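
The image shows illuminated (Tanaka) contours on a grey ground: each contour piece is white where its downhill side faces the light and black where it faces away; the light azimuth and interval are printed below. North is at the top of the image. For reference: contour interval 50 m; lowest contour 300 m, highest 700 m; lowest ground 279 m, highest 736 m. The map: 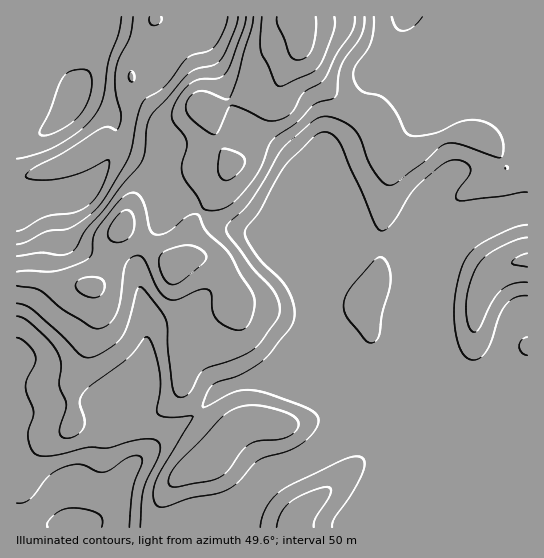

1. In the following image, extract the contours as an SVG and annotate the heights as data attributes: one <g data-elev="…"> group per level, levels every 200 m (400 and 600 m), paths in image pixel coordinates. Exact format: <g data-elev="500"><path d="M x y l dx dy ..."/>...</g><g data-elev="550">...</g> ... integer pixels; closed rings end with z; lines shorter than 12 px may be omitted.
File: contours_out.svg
<g data-elev="400"><path d="M17 338l5 2 6 5 5 6 3 6-1 6-8 15-1 8 0 7 8 20-6 17 0 9 3 10 4 5 7 2 11 0 34-9 22 1 21-7 15-2 9 0 5 4 1 6-1 6-13 26-3 10-3 36"/><path d="M133 17l-3 20-11 21-4 13 0 20 6 24-3 14-3 1-8-3-6 2-39 24-27 14-9 8 1 3 7 2 25-1 22-6 24-12 4-1-1 10-7 20-9 12-11 8-10 3-25 4-22 12-7 2"/></g><g data-elev="600"><path d="M88 297l9 0 5-3 3-8-3-7-5-2-8 0-7 1-5 4-2 4 2 4z"/><path d="M169 283l5 2 5-2 21-17 6-7-1-6-8-6-10-2-13 3-11 5-4 5 0 8 4 11z"/><path d="M114 242l11-1 5-4 3-4 1-14-2-5-3-4-4 0-6 4-10 13-1 10z"/><path d="M223 179l3 2 4-1 11-10 4-8-3-7-15-6-4 0-2 1-3 19 1 6z"/><path d="M253 17l-1 10-14 50-8 20-4 2-19-7-8-1-8 4-4 7-1 8 3 7 12 10 12 7 2 0 3-2 11-24 2-3 11 3 27 13 10-1 11-6 13-21 17-10 5-5 12-24 15-23 2-6 1-8"/></g>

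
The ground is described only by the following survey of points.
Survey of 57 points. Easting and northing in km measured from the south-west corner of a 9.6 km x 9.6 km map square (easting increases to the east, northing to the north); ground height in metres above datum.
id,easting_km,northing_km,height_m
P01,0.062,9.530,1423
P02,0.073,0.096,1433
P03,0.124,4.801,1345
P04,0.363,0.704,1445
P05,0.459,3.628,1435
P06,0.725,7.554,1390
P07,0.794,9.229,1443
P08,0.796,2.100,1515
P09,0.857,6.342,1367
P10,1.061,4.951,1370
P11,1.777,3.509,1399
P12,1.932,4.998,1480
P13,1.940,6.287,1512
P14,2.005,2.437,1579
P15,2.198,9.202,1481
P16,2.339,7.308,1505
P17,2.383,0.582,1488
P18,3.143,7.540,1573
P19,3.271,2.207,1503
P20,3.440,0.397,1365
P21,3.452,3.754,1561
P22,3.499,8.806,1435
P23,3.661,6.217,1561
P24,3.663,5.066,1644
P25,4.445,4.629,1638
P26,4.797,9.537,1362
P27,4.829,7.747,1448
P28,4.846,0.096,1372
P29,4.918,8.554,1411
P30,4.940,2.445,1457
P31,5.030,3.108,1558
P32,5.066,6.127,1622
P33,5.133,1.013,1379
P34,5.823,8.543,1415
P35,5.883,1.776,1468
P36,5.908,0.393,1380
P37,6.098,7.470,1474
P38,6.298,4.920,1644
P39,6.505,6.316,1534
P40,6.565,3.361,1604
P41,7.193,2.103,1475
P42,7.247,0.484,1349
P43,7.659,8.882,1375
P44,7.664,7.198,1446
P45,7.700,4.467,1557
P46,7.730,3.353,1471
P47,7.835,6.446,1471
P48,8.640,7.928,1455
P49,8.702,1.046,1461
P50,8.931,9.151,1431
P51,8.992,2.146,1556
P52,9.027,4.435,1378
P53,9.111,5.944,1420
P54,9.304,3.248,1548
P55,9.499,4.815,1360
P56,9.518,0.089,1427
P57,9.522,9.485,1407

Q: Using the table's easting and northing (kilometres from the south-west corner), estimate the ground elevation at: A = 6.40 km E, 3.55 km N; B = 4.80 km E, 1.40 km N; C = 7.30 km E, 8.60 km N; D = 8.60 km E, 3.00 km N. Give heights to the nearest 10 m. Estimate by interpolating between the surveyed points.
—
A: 1610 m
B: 1390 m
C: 1400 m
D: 1520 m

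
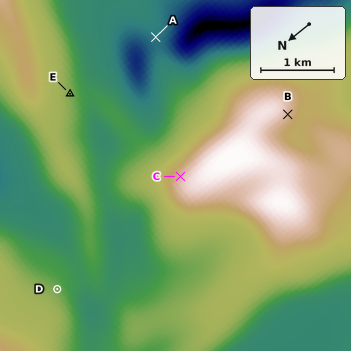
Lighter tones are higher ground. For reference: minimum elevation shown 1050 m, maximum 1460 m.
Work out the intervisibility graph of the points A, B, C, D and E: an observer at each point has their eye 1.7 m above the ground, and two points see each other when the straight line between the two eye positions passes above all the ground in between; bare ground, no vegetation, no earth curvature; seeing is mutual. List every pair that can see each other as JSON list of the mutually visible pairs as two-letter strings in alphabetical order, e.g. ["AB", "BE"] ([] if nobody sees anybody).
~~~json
["AC", "AE", "CD", "CE"]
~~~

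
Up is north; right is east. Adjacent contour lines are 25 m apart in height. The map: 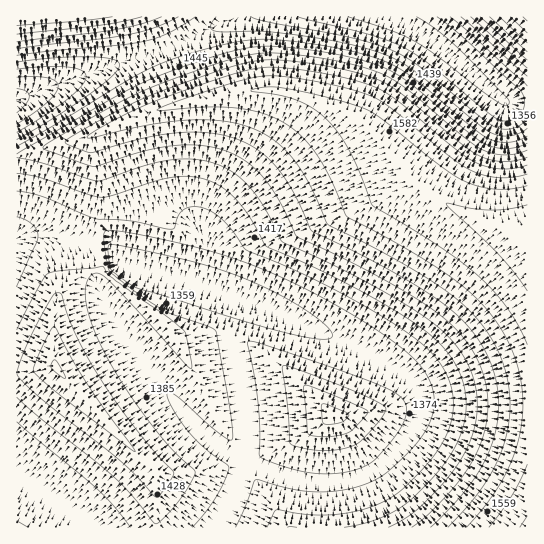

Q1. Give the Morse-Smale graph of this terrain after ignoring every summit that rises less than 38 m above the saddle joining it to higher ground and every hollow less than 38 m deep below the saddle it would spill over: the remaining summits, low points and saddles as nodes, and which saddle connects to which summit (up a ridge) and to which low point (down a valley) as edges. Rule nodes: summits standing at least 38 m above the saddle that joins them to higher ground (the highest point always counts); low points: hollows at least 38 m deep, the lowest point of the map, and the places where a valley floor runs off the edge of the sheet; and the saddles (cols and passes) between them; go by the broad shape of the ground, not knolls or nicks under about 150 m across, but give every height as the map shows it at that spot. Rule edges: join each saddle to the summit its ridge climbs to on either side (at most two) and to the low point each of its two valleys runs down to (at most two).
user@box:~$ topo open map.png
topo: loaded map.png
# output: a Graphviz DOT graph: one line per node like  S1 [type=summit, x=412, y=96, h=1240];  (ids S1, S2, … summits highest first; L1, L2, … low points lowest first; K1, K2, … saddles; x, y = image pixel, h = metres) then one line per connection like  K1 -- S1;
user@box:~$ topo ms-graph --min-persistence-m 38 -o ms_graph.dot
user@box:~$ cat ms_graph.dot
graph terrain {
  S1 [type=summit, x=526, y=233, h=1613];
  S2 [type=summit, x=527, y=527, h=1605];
  S3 [type=summit, x=527, y=17, h=1558];
  S4 [type=summit, x=26, y=17, h=1546];
  S5 [type=summit, x=55, y=366, h=1479];
  S6 [type=summit, x=334, y=415, h=1465];
  L1 [type=low, x=399, y=22, h=1315];
  L2 [type=low, x=17, y=101, h=1315];
  L3 [type=low, x=115, y=265, h=1336];
  L4 [type=low, x=18, y=473, h=1351];
  K1 [type=saddle, x=527, y=405, h=1558];
  K2 [type=saddle, x=166, y=49, h=1414];
  K3 [type=saddle, x=155, y=527, h=1397];
  K4 [type=saddle, x=97, y=242, h=1391];
  K5 [type=saddle, x=366, y=474, h=1373];
  K6 [type=saddle, x=527, y=102, h=1358];
  K1 -- S1;
  K1 -- S2;
  K1 -- L3;
  K2 -- S1;
  K2 -- S4;
  K2 -- L1;
  K2 -- L2;
  K3 -- S5;
  K3 -- L3;
  K3 -- L4;
  K4 -- S1;
  K4 -- S5;
  K4 -- L3;
  K5 -- S2;
  K5 -- S6;
  K5 -- L3;
  K6 -- S1;
  K6 -- S3;
  K6 -- L1;
}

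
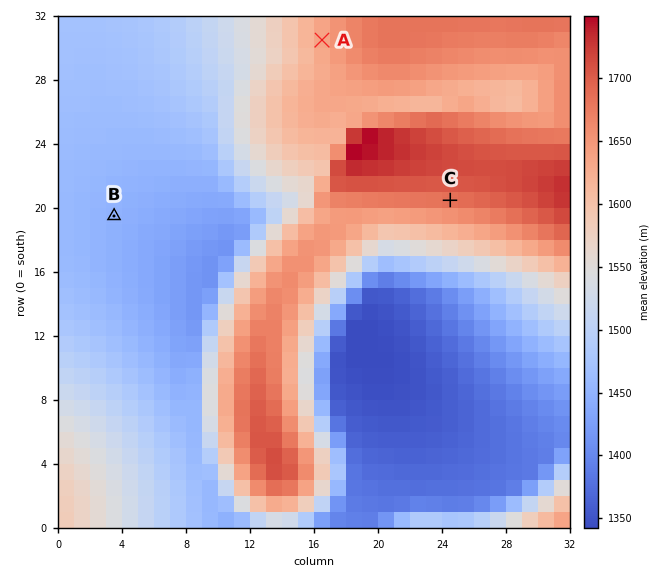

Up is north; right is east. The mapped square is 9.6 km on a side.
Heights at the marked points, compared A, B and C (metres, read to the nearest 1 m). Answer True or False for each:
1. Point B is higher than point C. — False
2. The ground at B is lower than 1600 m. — True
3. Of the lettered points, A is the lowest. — False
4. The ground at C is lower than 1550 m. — False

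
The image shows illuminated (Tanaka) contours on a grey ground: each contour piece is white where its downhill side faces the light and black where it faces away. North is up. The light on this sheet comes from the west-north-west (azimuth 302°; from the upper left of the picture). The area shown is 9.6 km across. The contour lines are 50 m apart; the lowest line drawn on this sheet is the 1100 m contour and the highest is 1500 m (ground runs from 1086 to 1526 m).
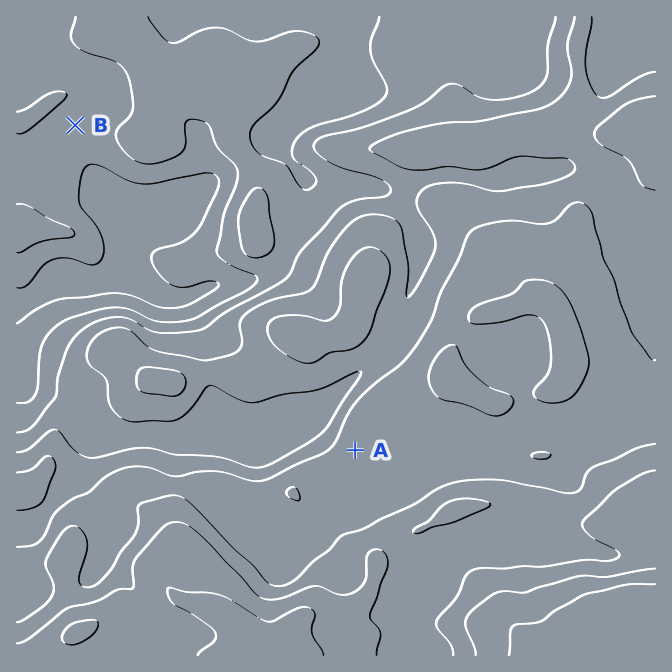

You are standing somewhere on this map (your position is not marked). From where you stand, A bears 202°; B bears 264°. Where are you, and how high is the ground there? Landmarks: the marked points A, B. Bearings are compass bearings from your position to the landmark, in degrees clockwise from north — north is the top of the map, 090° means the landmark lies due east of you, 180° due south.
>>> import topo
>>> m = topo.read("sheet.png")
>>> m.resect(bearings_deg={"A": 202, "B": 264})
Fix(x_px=505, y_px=80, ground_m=1170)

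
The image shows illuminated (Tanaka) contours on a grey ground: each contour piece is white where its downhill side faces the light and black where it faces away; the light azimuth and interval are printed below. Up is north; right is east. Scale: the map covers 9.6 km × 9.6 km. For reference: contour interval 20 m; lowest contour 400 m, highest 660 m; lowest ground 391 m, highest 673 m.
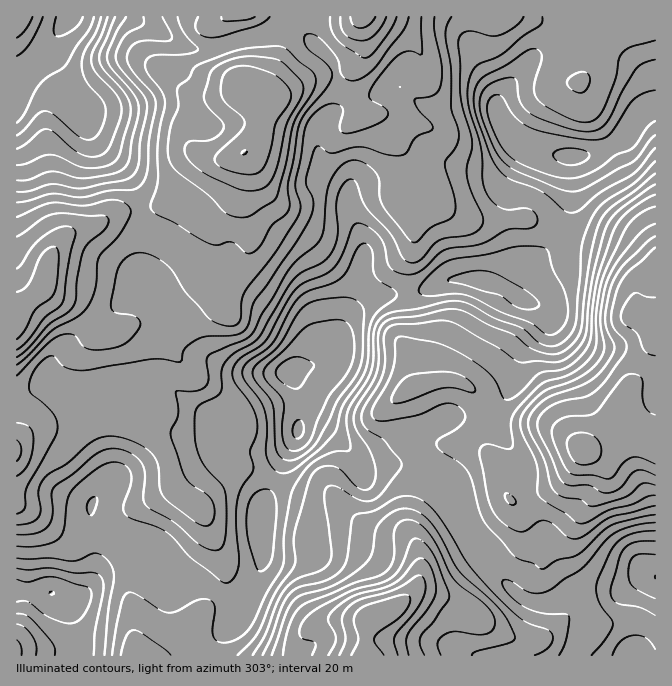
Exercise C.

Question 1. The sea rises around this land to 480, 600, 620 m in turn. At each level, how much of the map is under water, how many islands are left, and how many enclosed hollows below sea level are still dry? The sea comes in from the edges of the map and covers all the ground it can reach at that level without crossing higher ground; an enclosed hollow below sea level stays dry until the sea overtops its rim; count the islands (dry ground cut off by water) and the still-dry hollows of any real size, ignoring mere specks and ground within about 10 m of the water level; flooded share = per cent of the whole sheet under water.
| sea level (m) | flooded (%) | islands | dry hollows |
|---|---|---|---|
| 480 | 28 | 0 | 0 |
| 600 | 86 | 1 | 0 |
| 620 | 91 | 1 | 0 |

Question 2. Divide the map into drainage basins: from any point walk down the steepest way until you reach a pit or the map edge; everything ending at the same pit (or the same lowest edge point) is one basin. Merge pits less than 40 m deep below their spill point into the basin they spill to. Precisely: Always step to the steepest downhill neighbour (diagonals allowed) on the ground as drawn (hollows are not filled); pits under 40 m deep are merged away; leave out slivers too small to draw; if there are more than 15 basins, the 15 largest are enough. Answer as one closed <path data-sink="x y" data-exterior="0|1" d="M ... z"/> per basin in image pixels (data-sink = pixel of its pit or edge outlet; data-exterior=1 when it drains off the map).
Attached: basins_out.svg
<path data-sink="288 372" data-exterior="0" d="M372 16l-143 0-3 2 0 9 10 26 5 29 8 9 12 7 0 29-5 13-11 13-6 3-32 7-25 31-28 14-40 6-16 10-24 7-9 5-16 22-3 22-3 7-13 12-14 9 0 134 21-13 10 0 15 5 12 0 36-11 12-2 12 2 10 6 17 18 7 11 6 30 10 10 10 5 9 9 3 6 3 12 14 27 3 18-7 19-21 24-5 10-4 19-9 9 185 0 1-28 3-8 5-4 26-12 14-14 9-18 7-8 34-15 16-11 24-23 8-14 15-2 33-16 13-15 11-19 48-8 17 0 5 3 2-1 0-171-14 12 1-9-9-13-12-13-10-5-28-6-25-12-19-5-72-2-31-15-6-6-2-10-5-10-28-36-10-20-8-7 2-2 8 0 7-4 28-31 1-15-3-10-16-19z"/><path data-sink="574 157" data-exterior="0" d="M655 16l-50 0-3 5-5 2-20 1-13 5-39-13-151 0 31 18 14 16 5 13 0 12-15 20-14 14-7 4-8 0-2 2 8 7 10 20 28 36 5 10 2 10 11 10 16 8 19 5 27 0 1-2 35 2 19 5 25 12 28 6 10 5 12 13 9 13-1 9 14-14z"/><path data-sink="68 17" data-exterior="1" d="M227 16l-211 1 1 291 13-9 13-12 3-7 3-22 16-22 9-5 24-7 16-10 40-6 28-14 25-31 32-7 6-3 11-13 5-13 0-29-12-7-8-9-5-29-10-26z"/><path data-sink="52 594" data-exterior="0" d="M127 421l-23 3-30 10-12 0-15-5-10 0-13 7-8 7 1 213 162 0 10-9 4-19 5-10 21-24 5-10 2-9-2-13-21-50-29-24-6-30-7-11-17-18z"/><path data-sink="655 577" data-exterior="1" d="M649 441l-17 0-48 8-11 19-13 15-33 16-15 2-8 14-24 23-16 11-34 15-7 8-9 18-14 14-26 12-5 4-3 8 0 27 289 1 1-211z"/>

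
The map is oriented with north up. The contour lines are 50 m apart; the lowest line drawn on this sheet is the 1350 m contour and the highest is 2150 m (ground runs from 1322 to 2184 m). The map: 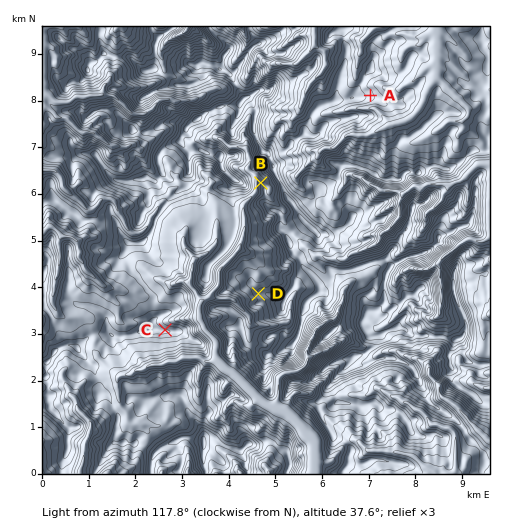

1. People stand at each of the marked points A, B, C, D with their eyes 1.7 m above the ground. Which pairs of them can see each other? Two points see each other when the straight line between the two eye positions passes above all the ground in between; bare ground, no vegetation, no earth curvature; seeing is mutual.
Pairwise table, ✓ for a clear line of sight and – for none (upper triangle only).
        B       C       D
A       –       –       –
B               ✓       –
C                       ✓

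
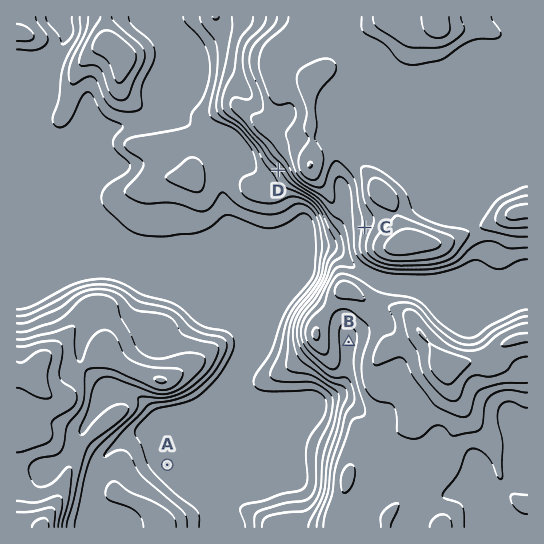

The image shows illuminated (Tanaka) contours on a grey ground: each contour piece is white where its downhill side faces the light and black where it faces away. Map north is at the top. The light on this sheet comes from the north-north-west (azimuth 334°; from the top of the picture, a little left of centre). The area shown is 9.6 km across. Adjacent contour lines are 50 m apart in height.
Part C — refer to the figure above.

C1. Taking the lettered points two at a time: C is above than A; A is below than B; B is above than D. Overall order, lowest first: A D B C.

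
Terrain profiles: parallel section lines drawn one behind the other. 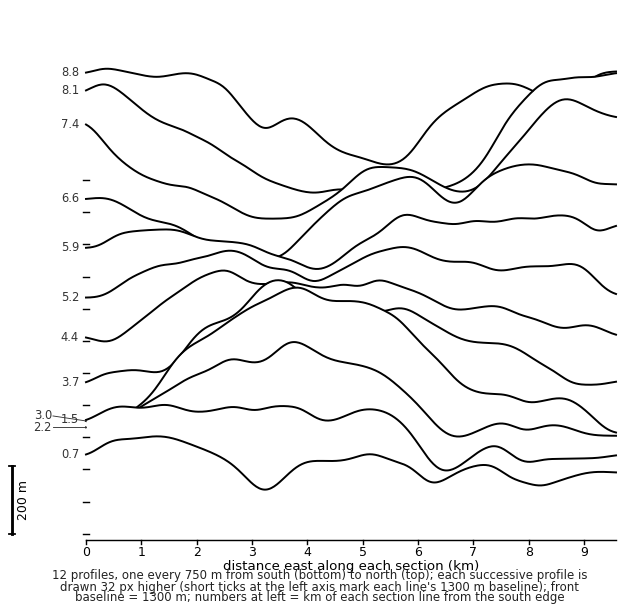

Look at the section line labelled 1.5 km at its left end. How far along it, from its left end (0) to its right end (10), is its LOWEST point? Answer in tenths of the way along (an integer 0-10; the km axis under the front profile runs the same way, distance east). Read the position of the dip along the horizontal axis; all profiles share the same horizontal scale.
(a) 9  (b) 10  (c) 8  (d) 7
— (d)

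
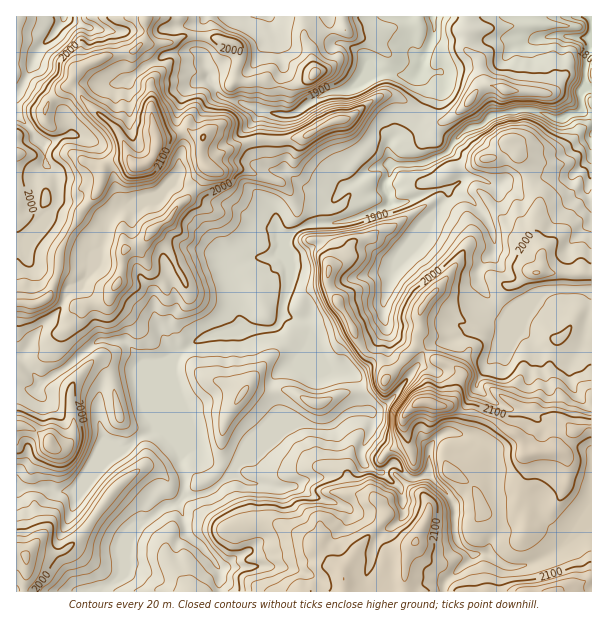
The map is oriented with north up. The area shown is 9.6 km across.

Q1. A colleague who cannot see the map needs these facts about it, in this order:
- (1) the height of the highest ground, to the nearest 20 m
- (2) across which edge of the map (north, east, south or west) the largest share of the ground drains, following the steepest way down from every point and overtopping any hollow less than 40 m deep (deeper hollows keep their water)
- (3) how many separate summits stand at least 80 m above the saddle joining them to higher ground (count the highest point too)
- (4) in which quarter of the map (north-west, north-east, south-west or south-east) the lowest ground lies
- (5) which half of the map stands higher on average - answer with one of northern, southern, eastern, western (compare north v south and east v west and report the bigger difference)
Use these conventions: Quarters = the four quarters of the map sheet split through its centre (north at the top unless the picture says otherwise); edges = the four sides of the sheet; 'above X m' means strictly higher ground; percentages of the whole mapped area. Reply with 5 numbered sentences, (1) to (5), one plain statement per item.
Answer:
(1) The highest point reaches roughly 2200 m.
(2) Drainage is mainly to the east: more ground falls towards that edge than towards any other.
(3) Counting only tops that stand 80 m proud, the map has 5 summits.
(4) The lowest point lies in the north-east quarter of the map.
(5) The southern half stands higher on average than the northern half.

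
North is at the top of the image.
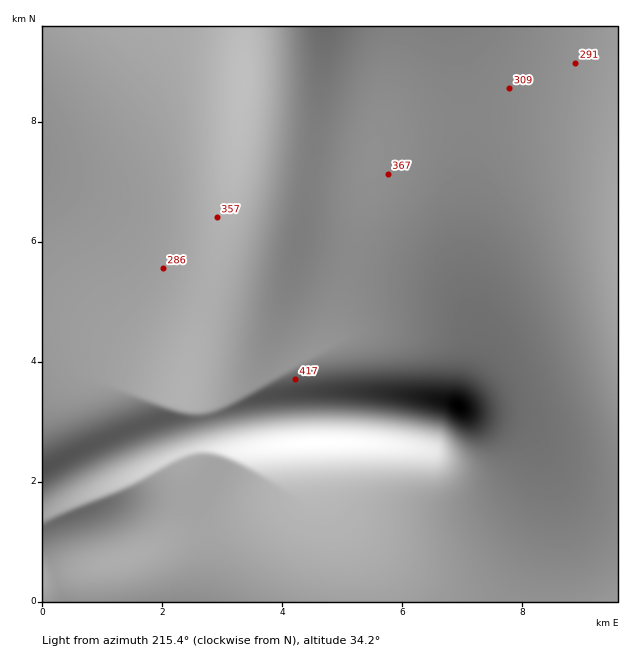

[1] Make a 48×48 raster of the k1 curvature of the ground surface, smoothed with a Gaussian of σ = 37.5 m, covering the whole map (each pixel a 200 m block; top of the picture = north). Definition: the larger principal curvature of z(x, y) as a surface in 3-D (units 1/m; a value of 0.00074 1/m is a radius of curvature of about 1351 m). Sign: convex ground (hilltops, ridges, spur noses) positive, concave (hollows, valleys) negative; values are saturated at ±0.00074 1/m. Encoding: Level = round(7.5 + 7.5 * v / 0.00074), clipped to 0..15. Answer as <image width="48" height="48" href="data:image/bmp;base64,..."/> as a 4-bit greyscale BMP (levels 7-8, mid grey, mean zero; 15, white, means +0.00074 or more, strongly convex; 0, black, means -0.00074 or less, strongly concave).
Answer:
<image width="48" height="48" href="data:image/bmp;base64,Qk32BAAAAAAAAHYAAAAoAAAAMAAAADAAAAABAAQAAAAAAIAEAAATCwAAEwsAABAAAAAAAAAAAAAAABEREQAiIiIAMzMzAERERABVVVUAZmZmAHd3dwCIiIgAmZmZAKqqqgC7u7sAzMzMAN3d3QDu7u4A////AIh3d3d3d3d3d3iIiIiIiIiIiIiIiIiIiJd3d3h3d3d3d3iIiIiIiIiIiIiIiIiIiJh3eIiId3d3d3eIiIiIiIiIiIiIiIiIiKmZiIiIh3d3d3eIiIiIiIiIiIiIiIiIiKqqqZmIiHd3d3eIiIiIiIiIiIiIiIiIiKqqqqqZiId3d3eIiIiIiIiIiIiIiIiIiImqqruqmIh3d3d4iIiIiIiIiIiIiIiIiKh4mqq7qYh3d3d4iIiIiIiIiIiIiIiIiP2od4mrupiHd3d4iIiIiIiIiIiIiIiIiP/9uHeKuqmId3d4iIiIiIiIiIiIiIiId77//rl4q6mId3d4iIiIiIiJmYiIiIiHd4nO//7JiaqHZ3d4iIiIiIibqpiIiIh3d3eJvf//2pmYh3d3iIiIiIicy5iIiId3d3d3ibzv///ty7qpmZmZmqvO7KmIiHd3d3d3d3ibzv/////+7u7u/////amIh3d3d3d3d3d3iZms7//////////+7KmId3d3d3d3d3d2eJqpmrzN3d3dzLur25iId3d3d3d3d3Z3eJqqmIiIiZmZmImJupiId3d3d3d3d3d3eIqqmHeIiIiIiIiImYiId3d3d3d3d3d4iImqqIh3iIiIiIiIiIiId3d3d3d3d3iIiImqqYiIeIiIiIiIiIiIh3d3d3d3eIiIiIiqqYiIiIiIiIiIiIiIh3d3d3d3iIiIiIiaqoiIiIiIiIiIiIiIiHd3d3eIiIiIiIiaqpiIiIiIiIiIiIiIiHd3d4iIiIiIiIiKqpiIiIiIiIiIiIiIiId3d4iIiIiIiHeJqqiIiIiIiIiIiIiIiIh3d4iIiIiIh3eJqqmIiIiIiIiIiIiIiIiHd4iIiIiIh3eJqqmIiIiIiIiIiIiIiIiId4iIiIiId3d4qqmIh3eIiIiIiIiIiIiIiIiIiIiId3d4mqmId3eIiIiIiIiIiIiIiIiIiIiHd3d4mqqId3d4iIiIiIiIiIiIiIiIiIiHd3d4mrqYd3d4iIiIiIiIiIiIiIiIiIh3d3d4mrqYd3d4iIiIiIiIiIiIiIiIiIh3d3d3mrqYd3d4iIiIiIiIiIiIiIiIiIh3d3d3iqqYd3d3iIiIiIiIiIiIiIiIiIh3d3d3iqqod3d3iIiIiIiIiIiIiIiIiIiHd3d3iauph3d3iIiIiIiIiIiIiIiIiIiHd3d3iauph3d4iIiIiIiIiIiIiIiIiIiHd3d3iaupiHeIiIiIiIiIiIiIiIiIiIiHd3d3iaupiIiIiIiIiIiIiIiIiHiIiIiId3d3iaupiIiIiIiIiIiIiIiIiHd4iIiId3d3iaupiIiIiIiIiIiIiIiIiHd3iIiId3d3iKu6iIiIiIiIiIiIiIiIiHd3eIiId3d3iKu6iIiIiIiIiIiIiIiIiHd3d4iHd3d3iKu6iIiIiIiIiIiIiIiIiHd3d3eHd3eIiKu6mIiIiIiIiIiIiIiIiHd3d3d3d3iIiKu6mIiIiIiIiIiIiIiIiHd3d3d3d4iIiJu6mIiIiIiIiIiIiIiIiA=="/>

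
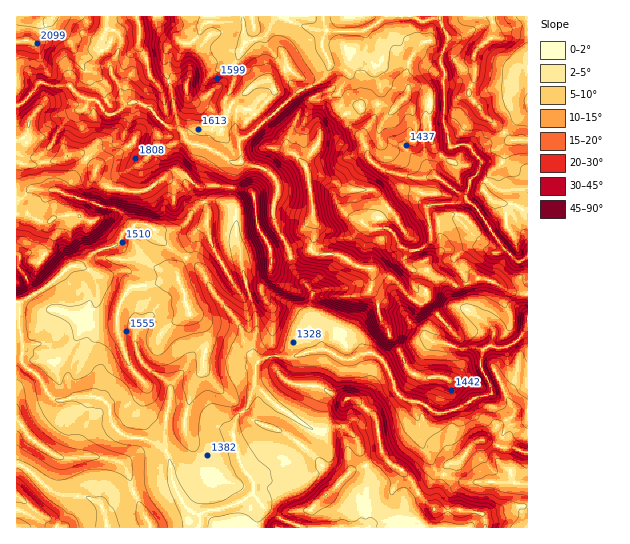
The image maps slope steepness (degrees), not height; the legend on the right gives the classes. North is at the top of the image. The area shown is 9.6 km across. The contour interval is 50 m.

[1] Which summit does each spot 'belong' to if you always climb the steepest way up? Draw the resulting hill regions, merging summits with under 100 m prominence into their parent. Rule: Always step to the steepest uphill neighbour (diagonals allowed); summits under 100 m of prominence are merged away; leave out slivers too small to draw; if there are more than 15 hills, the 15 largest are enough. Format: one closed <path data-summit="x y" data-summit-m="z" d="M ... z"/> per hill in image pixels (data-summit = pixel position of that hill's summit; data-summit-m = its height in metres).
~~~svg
<path data-summit="26 41" data-summit-m="2119" d="M439 16l-283 1 1 9 8 9 8 1 12 8 8-3 6-6 4-10 3-2 37-1 2 21-13 23 3 13-11 23 1 13-4 9-9 5-7 17 25 15 9 2 2-4-2-12 2-8 9-4 47-43 22-11 8-7 3-10 18 9 0 4-9 14 2 7 0 9 6 8 2 11 12 11 6 10 1 11 6 6 11 7 26 6 24-1 30 21 2 4-33 3-7 3-13-10-9 0-8 4-21 20 2 8 8-1 5 3 8 14 12 6-6 6 0 6 10 10-2 12 4 6 0 6-10 20 2 5 12 7 8 10-6 0-9 4-31 18 10 20 2 9 8 9 18 4 16 10 20-4 18-12 16-4-2-11-8-13 2-19 7-5 13 3 10-4 7-6 8-12 0-137-26 2-7-3-18-13 4-13-12-17-7-1-11 3-2-2-1-12-4-8-1-44 2-7-5-12 8-25-7-12z"/><path data-summit="346 399" data-summit-m="1664" d="M527 327l-7 11-7 6-10 4-13-3-7 5-2 19 8 13 3 11-17 4-18 12-15 4-11-2-10-8-18-4-8-9-2-9-6-15-13-13-11 0-12 7-6 0-16-9-11-2-27 8-21-1-11 4-4 7 0 19-6 17-2 6-11 9-3 9 0 11 8 28 11 13 1 15 10 12-7 15 0 6 271 1z"/><path data-summit="313 213" data-summit-m="1989" d="M330 64l-3 10-8 7-22 11-47 43-10 4 0 22 5 3 22 7 10 12 0 11-4 11 0 13 15 29 8 27 16 19-1 17 12 15-2 24 24 11 6 0 12-7 11 0 9 7 31-17 14-5-7-9-10-5-4-7 10-20 0-6-4-6 2-12-10-10 0-6 6-6-12-6-8-14-5-3-8 1-2-8 21-20 8-4 9 0 13 10 7-3 34-3-3-5-30-20-24 1-26-6-11-7-6-6-1-11-6-10-12-11-2-11-6-8 0-9-2-7 8-12 1-6z"/><path data-summit="29 123" data-summit-m="2052" d="M43 83l-4 0-16 20-7 3 1 162 2-1 0-8 3-4 7-3 9 0 8 4 17 16 10-7 9 0 11-12 22-8 5-4 3-8 12-9 10 0 10 7 22-2 11-8 10-16 11-5 12 1 12 8 2 0-4-18 6-28-7-2-24-14-13-3-7-4-16 5-13 0-10 12-6 0-12-10-5-9 0-5 8-18-2-12-12 9-11 3-12-15-6 0-10-4-10-11-20 0z"/><path data-summit="474 55" data-summit-m="1620" d="M527 16l-87 1 1 8 7 12-8 25 5 12-2 7 1 44 4 8 1 12 2 2 11-3 7 1 12 17-4 13 25 16 24-2 2-2z"/><path data-summit="17 418" data-summit-m="1576" d="M21 357l-5 1 1 106 9 4 21 20 12 7 26 1 12 5 6 6 2 6 14-16 7-4 21-8 26-3-4-24-4-9-19-10-17-2-8-4-10-12-2-15-11-9-23-1-9 4-13-1-5-5-8-16-17-15z"/><path data-summit="271 261" data-summit-m="1956" d="M241 161l-6 6-4 31 5 13 0 28 4 8 4 31 12 37 0 18-4 12 1 9 5 7 12-5 21 1 30-8 2-24-12-15 1-17-16-19-8-27-15-29 0-13 4-11 0-11-10-12z"/><path data-summit="17 527" data-summit-m="1627" d="M19 464l-3 1 1 63 181 0 2-3 0-10-10-4-6-6-11-22-26 2-21 8-7 4-14 16-3-6-13-10-30-2-8-4-20-19z"/><path data-summit="186 86" data-summit-m="1879" d="M242 21l-36 2-3 2-4 10-6 6-6 3-9-3-13 12-1 12 8 26 5 32 7 14 9 7 12 3 7-18 9-5 4-9-1-13 11-23-3-13 13-23z"/><path data-summit="137 17" data-summit-m="1946" d="M155 16l-48 1 0 12 10 3 3 5 0 9-4 11-5 6 0 8 9 15 3 13 3 4 13 0 11 5 6 9 11 10 11 1-14-70 3-8 13-9-7-5-8-1-6-6z"/>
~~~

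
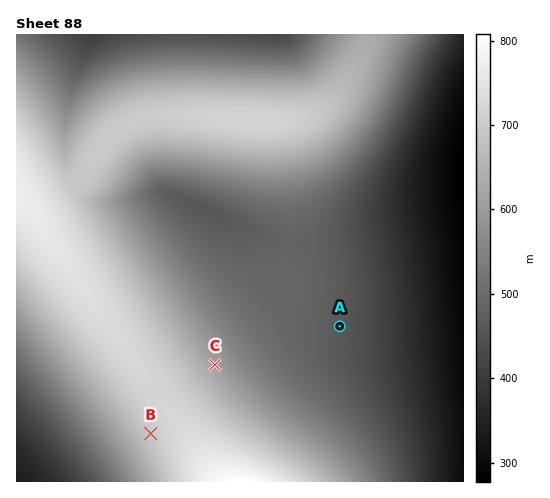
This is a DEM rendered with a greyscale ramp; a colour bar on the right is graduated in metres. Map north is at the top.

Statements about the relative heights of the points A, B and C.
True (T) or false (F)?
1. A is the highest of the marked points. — F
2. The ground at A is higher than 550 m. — F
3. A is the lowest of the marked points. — T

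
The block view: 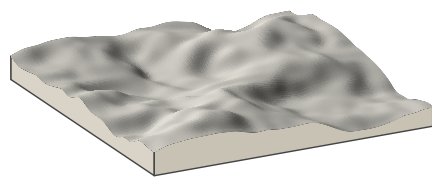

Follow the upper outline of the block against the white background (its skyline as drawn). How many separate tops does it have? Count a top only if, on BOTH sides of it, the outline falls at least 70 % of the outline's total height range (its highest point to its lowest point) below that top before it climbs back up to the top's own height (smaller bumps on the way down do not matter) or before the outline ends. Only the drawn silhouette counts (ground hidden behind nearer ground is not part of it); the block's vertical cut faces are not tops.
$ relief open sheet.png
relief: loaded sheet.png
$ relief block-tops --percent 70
0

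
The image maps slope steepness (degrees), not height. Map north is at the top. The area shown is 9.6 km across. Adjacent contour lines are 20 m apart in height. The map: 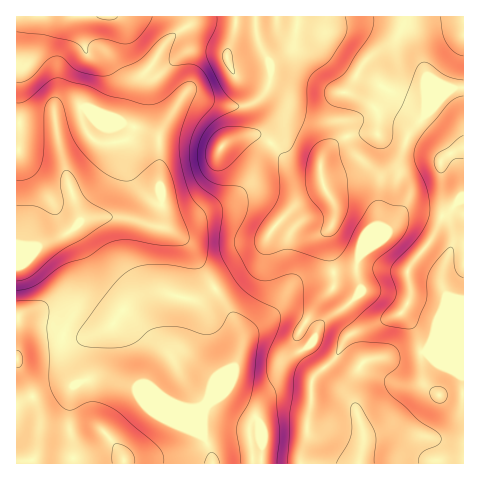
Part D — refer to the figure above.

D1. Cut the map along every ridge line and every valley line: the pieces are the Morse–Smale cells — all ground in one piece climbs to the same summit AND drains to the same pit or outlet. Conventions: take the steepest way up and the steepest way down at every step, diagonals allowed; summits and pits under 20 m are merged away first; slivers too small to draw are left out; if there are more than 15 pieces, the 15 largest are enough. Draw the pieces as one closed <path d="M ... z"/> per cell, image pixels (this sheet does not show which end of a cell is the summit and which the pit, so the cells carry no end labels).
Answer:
<path d="M463 16l-271 0-2 8-15 10-12 12-12 20-14 15-9 28-8 12-42-14-19 5-5 5 1 7-6-2-32 1-1 121 24 2 27-12 10 17 3 12 0 21-3 21-14 31 19 2 15-5 15-8 11-16 9-7 19-8 13-2 25 8 12-2 50-31 10-11 6-18 9-14 25-24 24-11 9 17 0 12-6 16 6 50-3 7-13 11-21 35 8 20 10 14-4 12 0 22-6 7-34-3-9 4-9 7-4 7 4 36 210 1 0-112-43 0-53 8-7 5-6 13-2 13 2 13-30-36-14-21 9-21 8-8 23-15 10-11-3-29 3-8 10-7 9-23 0-26 5-23 15-14 13-32 36-39 16-4z"/><path d="M325 189l-24 11-25 24-9 14-6 18-10 11-50 31-12 2-25-8-13 2-19 8-9 7-11 16-15 8-15 5-19-1-1 4 1 12 11 29 4 2 12-5 15 0 48 15 7 4 32 31 13 10 9 25 38 0-3-37 4-7 9-7 9-4 34 3 6-7 0-22 4-12-10-14-8-20 21-35 13-11 3-7-6-43 0-7 6-16 0-12z"/><path d="M463 87l-15 4-39 42-10 29-18 19-2 44-9 23-10 7-3 8 3 29-10 11-23 15-8 8-4 13-5 5 7 14 37 46-2-13 2-13 6-13 7-5 53-8 44-1z"/><path d="M190 16l-173 0-1 107 33-1 6 2-1-7 5-5 19-5 42 14 8-12 9-28 14-15 12-20 12-12 15-10z"/><path d="M54 333l-13 1-14 6-7 8-4 9 4 13 19 44-1 31-4 14 53-1 28-3 5 2 5 7 88-1-8-24-13-10-32-31-21-10-34-9-15 0-14 5-13-31 0-17z"/><path d="M67 234l-27 12-24-1 1 112 3-9 14-11 12-4 16 3 11-22 6-21 1-30-3-12z"/><path d="M17 361l0 103 107-1-4-6-5-2-28 3-53 1 4-14 1-31z"/>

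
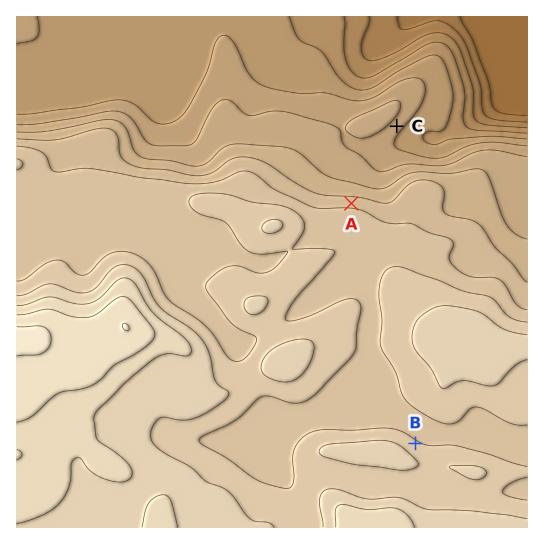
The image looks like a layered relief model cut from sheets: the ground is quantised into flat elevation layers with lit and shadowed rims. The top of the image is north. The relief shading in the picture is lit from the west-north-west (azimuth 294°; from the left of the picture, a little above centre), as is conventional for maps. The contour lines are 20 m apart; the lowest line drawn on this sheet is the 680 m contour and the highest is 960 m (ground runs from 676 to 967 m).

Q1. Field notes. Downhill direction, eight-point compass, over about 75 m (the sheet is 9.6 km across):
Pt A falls N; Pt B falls NE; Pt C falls SE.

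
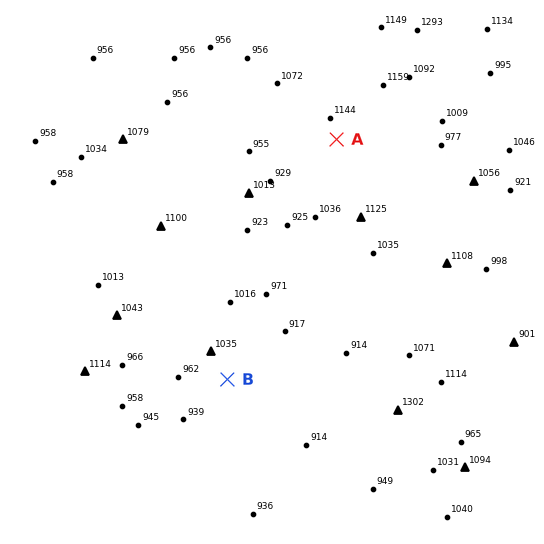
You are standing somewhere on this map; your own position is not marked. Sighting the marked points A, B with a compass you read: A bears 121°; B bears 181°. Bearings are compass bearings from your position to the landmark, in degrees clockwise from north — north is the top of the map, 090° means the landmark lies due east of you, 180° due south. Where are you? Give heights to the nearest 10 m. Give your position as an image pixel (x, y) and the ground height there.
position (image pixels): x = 233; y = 77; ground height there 960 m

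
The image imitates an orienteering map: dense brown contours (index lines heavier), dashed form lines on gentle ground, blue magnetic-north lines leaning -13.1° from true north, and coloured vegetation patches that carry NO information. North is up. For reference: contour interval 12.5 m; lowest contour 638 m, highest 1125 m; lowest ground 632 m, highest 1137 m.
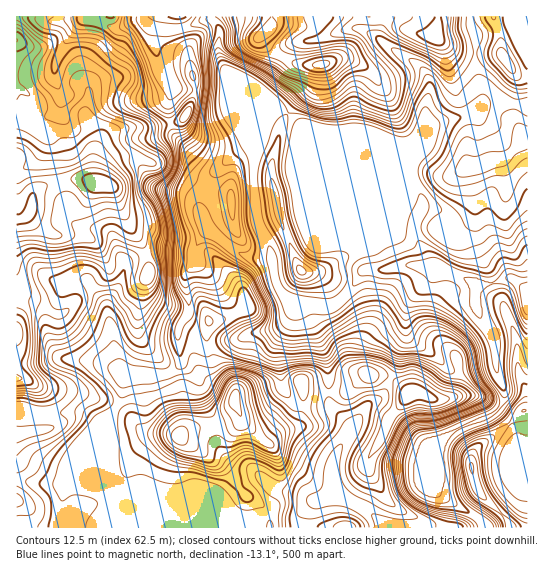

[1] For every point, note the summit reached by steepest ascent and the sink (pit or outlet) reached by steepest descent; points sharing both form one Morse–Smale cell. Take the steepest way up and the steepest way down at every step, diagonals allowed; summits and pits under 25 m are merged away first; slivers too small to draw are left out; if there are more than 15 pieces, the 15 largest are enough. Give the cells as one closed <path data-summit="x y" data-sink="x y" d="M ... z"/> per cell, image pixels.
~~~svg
<path data-summit="102 183" data-sink="527 290" d="M211 16l-122 0-10 7-12 16-12 27 0 13 6 14-2 17-5 5-8 2-30 0 0 178 27 10 7 0 11-11-13 29-1 8 8 20 8 8 38 4 26 12 39 0 14-10-2-32 3 4 13 4 11 8 20-8 16-2 10-6 23-4 9-4 10-15 2-5-14-12-5-10-5-33-15-29-3-36 2-32-19-36-4-32-13-30 1-24z"/><path data-summit="102 183" data-sink="527 290" d="M499 100l-13 3-11 10-48 14-7 19-11 15 0 20-19 6-11 6-19 33 0 3 23 22 8 17 11-3 17 0 18 4-29 36-3 24 3 8 5 4 21 14 17 16 15 0 25-6 5-3 0-12-4-16-11-15-5-12-1-9 2-9 8-5 28-5 15 11 0-184z"/><path data-summit="234 399" data-sink="527 290" d="M303 304l-8 0-6 14-7 7-8 4-23 4-10 6-16 2-20 8-11-8-13-4-4-3 4 28 16 16 3 5 1 14 15 25 1 23 4 8 14 14 16 2 13 10-5-2-6 3-28 20-16-5-78 0-9 2-3 9 0 22 186 0 2-14 8-13 24-7-6-12 0-20 18-33-22-26-1-34-3-14z"/><path data-summit="301 270" data-sink="527 290" d="M278 108l-11 11-12 28-2 38 3 36 13 25 7 37 5 10 13 11 36 3 8-4 11-12 14-20 26-2 2-2-8-16-23-22 0-3 19-33 11-6 18-6-19-17-86-35-10-12z"/><path data-summit="407 395" data-sink="527 290" d="M406 329l-10 40-12 25-19 13-30 50-2 25 3 9 6 6 25 14 20 17 62 0 2-3 1-20-16-14 4-14 0-32 5-8 12-8 37-16 9-11 1-13-7-15-2-11-4 2-25 6-15 0-17-16-21-14-5-4z"/><path data-summit="321 65" data-sink="527 290" d="M358 28l-12 1-29 11-23 3-9 6-10 20-16 20-4 10 0 47 12-27 11-11 15 9 10 12 86 35 18 16 2-19 11-15 7-17-2-22 4-14 0-11-5-11-9-8-21-12-19-15z"/><path data-summit="471 467" data-sink="527 290" d="M513 279l-8 0-14 5-10 1-5 6-1 7 2 13 15 23 3 8 1 27 8 20-1 13-3 5-10 9-25 9-15 8-7 6-4 10 1 28-4 14 42 26 8 11 42-1 0-236z"/><path data-summit="179 437" data-sink="527 290" d="M181 359l-1 6-14 10-36 0-6 3-4 23-11 16-1 42 1 27 12 11 6 0 4-2 78 0 16 5 28-20 8-3-10-8-16-2-14-14-4-8-1-23-15-25-1-14-3-5-16-16z"/><path data-summit="102 183" data-sink="527 290" d="M79 412l-29 3-34-1 1 114 102-1 0-21 2-8-12-12 0-69-11 6z"/><path data-summit="369 375" data-sink="527 290" d="M419 265l-17 0-13 4-23 0-6 5-11 17-15 14-12 2-8-3-10 1 3 10 9 16 9 24 3 14 1 34 22 26 14-22 19-13 12-25 3-15 6-16 0-21 3-12 29-36z"/><path data-summit="17 331" data-sink="527 290" d="M21 296l-5 1 0 116 34 2 29-3 19 11 12-7 10-15 4-23 5-3-28-12-40-6-6-6-8-20 12-33-9 7-7 0z"/><path data-summit="267 30" data-sink="527 290" d="M383 16l-171 1 8 14-1 24 13 30 4 32 18 35 1-53 4-10 16-20 10-20 9-6 28-4 29-11 11 1 17 10 5-17z"/><path data-summit="435 37" data-sink="527 290" d="M470 16l-86 1-4 22 14 12 21 12 13 15 1 15-4 14 2 20 48-14 6-8 2-14-8-26 1-31-5-9z"/><path data-summit="17 41" data-sink="527 290" d="M87 16l-71 1 1 99 29 1 8-2 5-5 2-17-6-14 0-13 12-27 12-16 9-5z"/><path data-summit="503 57" data-sink="527 290" d="M527 16l-56 1 0 8 5 9-1 31 8 26-2 17 5-5 8-3 34 5z"/>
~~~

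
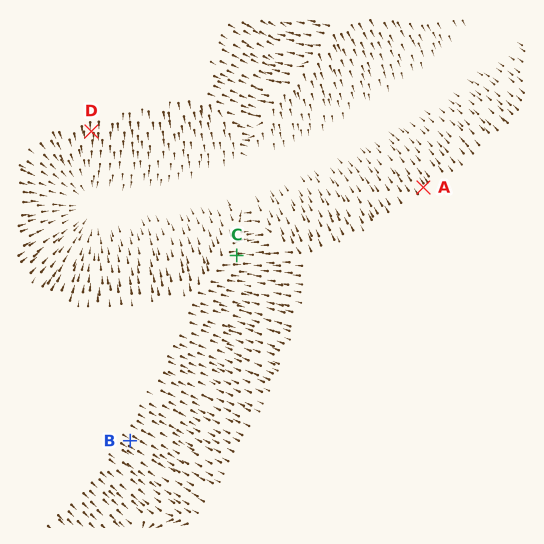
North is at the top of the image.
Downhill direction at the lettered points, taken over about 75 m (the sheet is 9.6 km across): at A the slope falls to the NW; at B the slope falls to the SE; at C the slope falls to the E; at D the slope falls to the S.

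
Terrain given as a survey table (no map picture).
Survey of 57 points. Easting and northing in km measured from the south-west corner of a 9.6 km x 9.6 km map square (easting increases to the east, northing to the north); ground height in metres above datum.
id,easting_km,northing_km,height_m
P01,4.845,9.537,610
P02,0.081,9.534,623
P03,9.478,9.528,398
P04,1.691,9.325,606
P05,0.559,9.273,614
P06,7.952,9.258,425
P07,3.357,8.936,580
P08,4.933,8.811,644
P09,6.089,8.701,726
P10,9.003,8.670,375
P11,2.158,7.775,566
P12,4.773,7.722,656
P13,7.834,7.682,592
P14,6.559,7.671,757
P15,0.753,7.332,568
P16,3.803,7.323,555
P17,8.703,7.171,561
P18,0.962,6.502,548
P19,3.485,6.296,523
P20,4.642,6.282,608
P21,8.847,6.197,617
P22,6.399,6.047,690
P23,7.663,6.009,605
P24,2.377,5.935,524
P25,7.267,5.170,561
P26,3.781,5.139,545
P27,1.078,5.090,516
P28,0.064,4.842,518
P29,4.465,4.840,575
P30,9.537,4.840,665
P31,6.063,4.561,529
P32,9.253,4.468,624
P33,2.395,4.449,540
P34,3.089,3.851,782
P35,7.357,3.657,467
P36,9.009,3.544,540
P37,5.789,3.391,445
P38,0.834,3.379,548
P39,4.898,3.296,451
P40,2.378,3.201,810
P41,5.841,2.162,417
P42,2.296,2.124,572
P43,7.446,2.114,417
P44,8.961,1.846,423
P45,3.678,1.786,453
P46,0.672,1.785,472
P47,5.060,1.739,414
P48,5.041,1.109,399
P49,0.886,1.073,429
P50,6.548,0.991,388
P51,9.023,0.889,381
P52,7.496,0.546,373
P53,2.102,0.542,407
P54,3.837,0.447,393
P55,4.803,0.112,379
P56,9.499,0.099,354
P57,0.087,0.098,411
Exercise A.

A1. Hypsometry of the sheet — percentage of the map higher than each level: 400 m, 89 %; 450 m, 73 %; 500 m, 64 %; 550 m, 45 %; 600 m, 24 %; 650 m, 14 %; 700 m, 7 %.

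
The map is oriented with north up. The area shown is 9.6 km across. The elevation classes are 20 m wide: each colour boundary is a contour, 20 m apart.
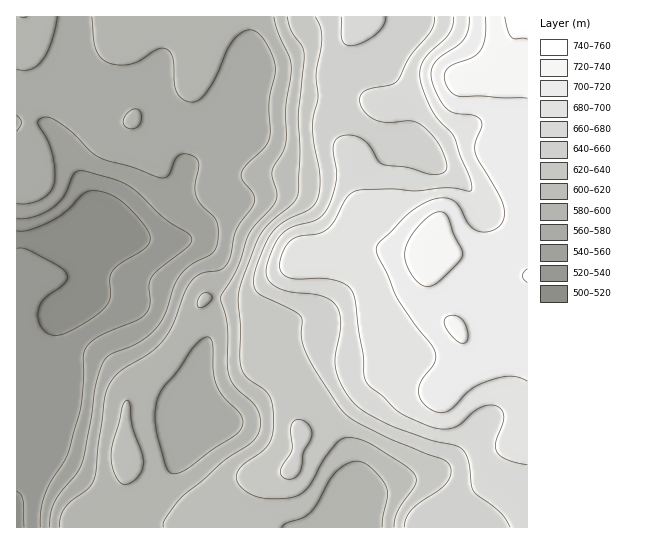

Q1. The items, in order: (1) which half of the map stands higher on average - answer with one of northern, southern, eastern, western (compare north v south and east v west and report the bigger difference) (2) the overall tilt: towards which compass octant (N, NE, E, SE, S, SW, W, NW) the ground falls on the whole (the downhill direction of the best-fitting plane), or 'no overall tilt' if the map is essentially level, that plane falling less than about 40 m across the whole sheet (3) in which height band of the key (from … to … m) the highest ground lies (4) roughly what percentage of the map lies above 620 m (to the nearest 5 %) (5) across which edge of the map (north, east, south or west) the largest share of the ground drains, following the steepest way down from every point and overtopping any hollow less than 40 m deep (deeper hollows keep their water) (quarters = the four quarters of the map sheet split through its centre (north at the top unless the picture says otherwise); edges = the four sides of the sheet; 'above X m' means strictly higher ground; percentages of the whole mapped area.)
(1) On average the eastern half of the map is the higher ground.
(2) The general tilt is down to the west (the land rises towards the east).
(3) Between 740 and 760 m: that is the band holding the highest ground.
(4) About 45 % of the map lies above 620 m.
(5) The largest share of the runoff leaves by the western edge.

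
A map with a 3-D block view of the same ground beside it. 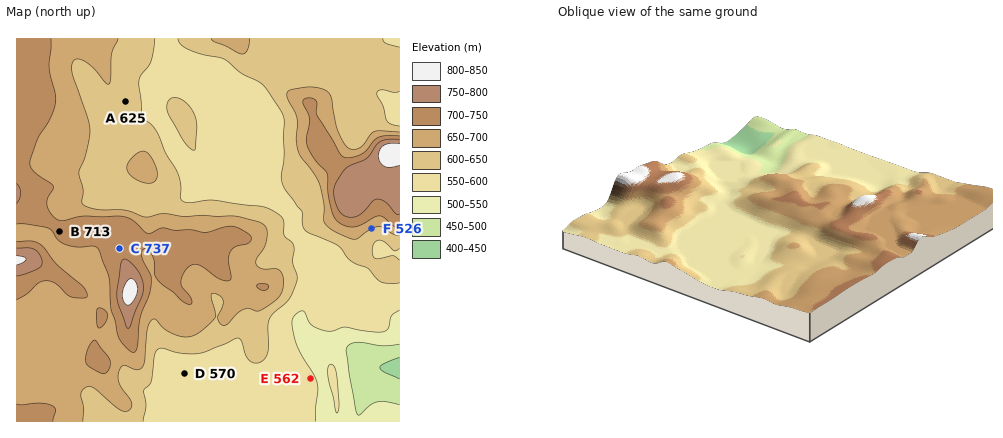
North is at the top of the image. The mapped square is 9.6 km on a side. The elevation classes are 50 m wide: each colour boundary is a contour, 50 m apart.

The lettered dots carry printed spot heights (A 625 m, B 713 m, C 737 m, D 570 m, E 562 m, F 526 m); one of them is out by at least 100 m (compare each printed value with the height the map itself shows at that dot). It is F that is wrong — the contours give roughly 651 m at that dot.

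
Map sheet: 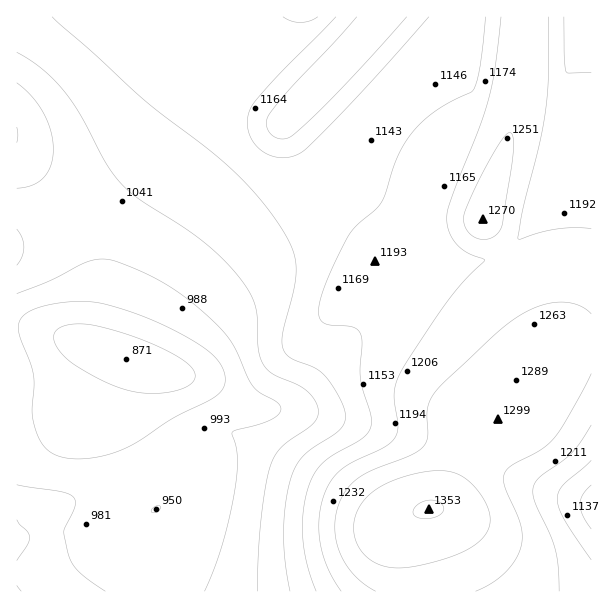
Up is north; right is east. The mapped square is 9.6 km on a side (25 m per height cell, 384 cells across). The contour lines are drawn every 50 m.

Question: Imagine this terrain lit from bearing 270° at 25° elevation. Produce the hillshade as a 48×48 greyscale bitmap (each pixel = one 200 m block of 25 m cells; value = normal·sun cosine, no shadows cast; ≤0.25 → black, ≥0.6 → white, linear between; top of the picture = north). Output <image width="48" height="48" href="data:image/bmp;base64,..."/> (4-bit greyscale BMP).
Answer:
<image width="48" height="48" href="data:image/bmp;base64,Qk32BAAAAAAAAHYAAAAoAAAAMAAAADAAAAABAAQAAAAAAIAEAAATCwAAEwsAABAAAAAAAAAAAAAAABEREQAiIiIAMzMzAERERABVVVUAZmZmAHd3dwCIiIgAmZmZAKqqqgC7u7sAzMzMAN3d3QDu7u4A////AGZmZmZ3d4iJmaq7vMzMuph3d3dmZmZVVWZmZmZ3d4iJmqq7zN3cuph3d2ZmZlVVVWVVVmZ3eIiZmqu8zd3cuph3dmZmVVVERFVUVmZ3eIiZmqu83e7typh3dmZlVURDM2VERWZ3eIiZqqvM3e7typh3dmZVREMzImVEVWZneIiZqrvM3u7typiHdmVUQzMiImZVVVZmd4iZqrvM3u7typmId2VEMyIiImZmZmZmd4iZqrvM3e7dy6mYdlRDMiIiInd3d2ZmZ3iJqrvM3d3cu6mYdlRDMzMzM3d3d3d3d3eJmqu8zd3MuqmYh2VERERDM2Z3eIiIh3eImau8zMy7qqmZh3ZlVVVEM2Znd4iJmIiIiZq7u7u6qqqqmYd3ZlVEM2Zmd3iJmZmIiJmqq7uqq7u6qpiHdmVEM2ZmZ3iJmaqZiIiZqqu7u7u7upmIdmVEM2ZmZ3eIiZqpmIiJqru8zMy7upmId2ZUM1ZmZ3d3iJmaqYiJqrzMzMu7qpmIh3ZVRFVmZmd3d4maq6qZqrvMy7u6qZmYiHZlRFVWZmZnd4mavMuqmqu7u7qqqZmZiHdlVERVVmZneImrzNzLqZqqqqqqmZmZmId2VURFVmd4iZqrvM3LqZmaqqqpmZmZmIh2ZTRFZniImaqqu8zMuYiJmaqZmZmZmYh3ZkRVZ4iZmaqqqrvMupiIiZmZmZmZmYh3ZkVWd4mZmZmZqqu8y6mIiJmZmZmZmYiHdlVmeIiZmZmZmaqru7qHeImZmZmZmIiHd1Zmd4iIiZmZmZqqu7uYd3iJmZmZmIiHd1VmZ3iIiJmZmZmaq7uph3eImZmYiIiHd1VWZ3iIiImZmZmZqru6mHd4iJiIiIiHd1VWZ3iIiImZmZmZmqu7qHZ3iIiIiIiId1VmZ3iIiIiZmZmZmZqrqHZ3iaqWZ4iId1Zmd3iIiIiJmZmZmZmqqHd4i9uWNHiId2Znd4iIiIiImZmZmZmZmIiInOyWMliId2d3eIiIiIiIiJmZmZmZmIiIneyWMUeId3eIiIiIiIiIiIiIiIiIiIiInOyXQjaHd4iImZmZiIiIiIiIiIiIiIiIi92oUiV3d5mZmZmZiIiIiIiIiIiIiIiIit24YxR3d5qqqZmZiIiIiIiYiIiIiIiIic3JdCJnd6qqqpmZiIiIiJq5ZWiIiIiIiK3ahSJXd6u7qqmZiIiIiK3JZDWIiIiIiJzbhjFHd7u7qqmZiIiIiM7JdTNYiIiIiIvcl0Emd7u7qqmYiIiIiL7KhlM2iIiIiIrdp1Ild7u7qpmYiIiIiK3LmGQzaIiIiInduFIUd7uqqpmIiIiIiIrMqYZDNoiIiInNuGMUd6qqqZmIiIiIiIi8ypdkM2iIiIjOyWMTd6qqmZiIiIiIiHeLzKl2QkaIiIi+yWMTd5mZmYiIiIiIh3d4vMqXVCR4iIi9yXQTZ5mZmIiIiIiIh3d3i9ypdTJHiIi9ynQSZ5mIiIiIiIiId3d3ec3Kl1Mkd3it2nQSZ4iIiIiIiIiId3dmd5zcqHUyV3it2nQSZw=="/>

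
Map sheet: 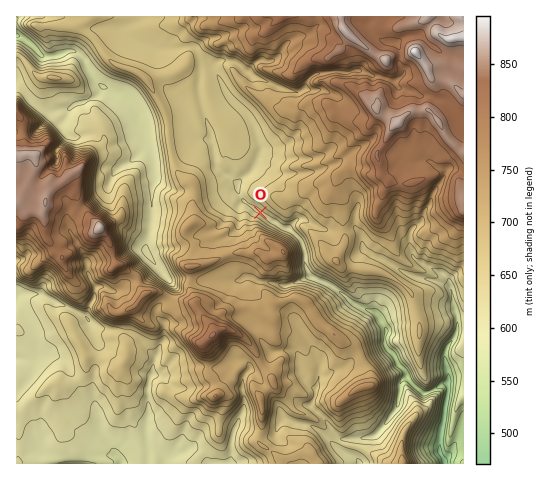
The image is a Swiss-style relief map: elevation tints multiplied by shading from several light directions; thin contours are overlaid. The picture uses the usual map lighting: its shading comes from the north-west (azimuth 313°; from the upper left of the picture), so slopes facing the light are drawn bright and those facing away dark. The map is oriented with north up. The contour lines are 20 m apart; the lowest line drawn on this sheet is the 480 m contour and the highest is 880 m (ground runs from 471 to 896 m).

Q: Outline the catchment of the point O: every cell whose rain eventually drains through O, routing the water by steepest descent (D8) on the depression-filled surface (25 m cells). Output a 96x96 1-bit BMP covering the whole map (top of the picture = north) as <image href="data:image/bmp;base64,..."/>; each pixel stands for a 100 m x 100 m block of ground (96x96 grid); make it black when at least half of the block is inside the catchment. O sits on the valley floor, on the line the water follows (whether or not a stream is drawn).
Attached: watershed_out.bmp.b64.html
<image width="96" height="96" href="data:image/bmp;base64,Qk2+BAAAAAAAAD4AAAAoAAAAYAAAAGAAAAABAAEAAAAAAIAEAAATCwAAEwsAAAIAAAAAAAAA////AAAAAAAAAAAAAAAAAAAAAAAAAAAAAAAAAAAAAAAAAAAAAAAAAAAAAAAAAAAAAAAAAAAAAAAAAAAAAAAAAAAAAAAAAAAAAAAAAAAAAAAAAAAAAAAAAAAAAAAAAAAAAAAAAAAAAAAAAAAAAAAAAAAAAAAAAAAAAAAAAAAAAAAAAAAAAAAAAAAAAAAAAAAAAAAAAAAAAAAAAAAAAAAAAAAAAAAAAAAAAAAAAAAAAAAAAAAAAAAAAAAAAAAAAAAAAAAAAAAAAAAAAAAAAAAAAAAAAAAAAAAAAAAAAAAAAAAAAAAAAAAAAAAAAAAAAAAAAAAAAAAAAAAAAAAAAAAAAAAAAAAAAAAAAAAAAAAAAAAAAAAAAAAAAAAAAAAAAAAAAAAAAAAAAAAAAAAAAAAAAAAAAAAAAAAAAAAAAAAAAAAAAAAAAAAAAAAAAAAAAAAAAAAAAAAAAAAAAAAAAAAAAAAAAAAAAAAAAAAAAAAAAAAAAAAAAAAAAAAAAAAAAAAAAAAAAAAAAAAAAAAAAAAAAAAAAAAAAAAAAAAAAAAAAAAAAAAAAAAAAAAAAAAAAAAAAAAAAAAAAAAAAAAAAAAAAAAAAAAAAAAAAAAAAAAAAAAAAAAAAAAAAAAAAAAAAAAAAAAAAAAAAAAAAAAAAAAAAAAAAAAAAAAAAAAAAAAAAAAAAAAAAgAAAAAAAAAAAAAAA8AAAAAAAAAAAAAAA/AHAAAAAAAAAAAAA///gAAAAAAAAAAAA///AAAAAAAAAAAAA//+AAAAAAAAAAAAB//4AAAAAAAAAAAAD//wAAAAAAAAAAAAB//wAAAAAAAAAAAAB//wAAAAAAAAAAAAA//wAAAAAAAAAAAAA//wAAAAAAAAAAAAA//4AAAAAAAAAAAAA//8AAAAAAAAAAAAA//+AAAAAAAAAAAAA///8AAAAAAAAAAAA////AAAAAAAAAAAA////wAAAAAAAAAAB////4AAAAAAAAAAH/////gAAAAAAAAAH/////wAAAAAAAAAP/////74AAAAAAAAP//////8AAAAAAAAf//////8AAAAAAAAf//////4AAAAAAAAf//////8AAAAAAAAf//////+AAAAAAAAf//////+AAAAAAAAf///////AAAAAAAA////////AAAAAAAA////////gAAAAAAA////////wCAAAAAA////////4DgAAAAA////////+H4AAAAB//////////4AAAAB//////////8AAAAD//////////8AAAAD//////////4AAAAH//////////4AAAAH//////////gAAAAH/////////4AAAAAAf////////4AAAAAAH////////wAAAAAAD////////wAAAAAAB////////gAAAAAAB//////4fAAAAAAAB//////wAAAAAAAAB//////gAAAAAAAAB/////+AAAAAAAAAB/////8AAAAAAAAAA/////4AAAAAAAAAAf////wAAAAAAAAAAB////wAAAAAAAAAAAD///wAAAA="/>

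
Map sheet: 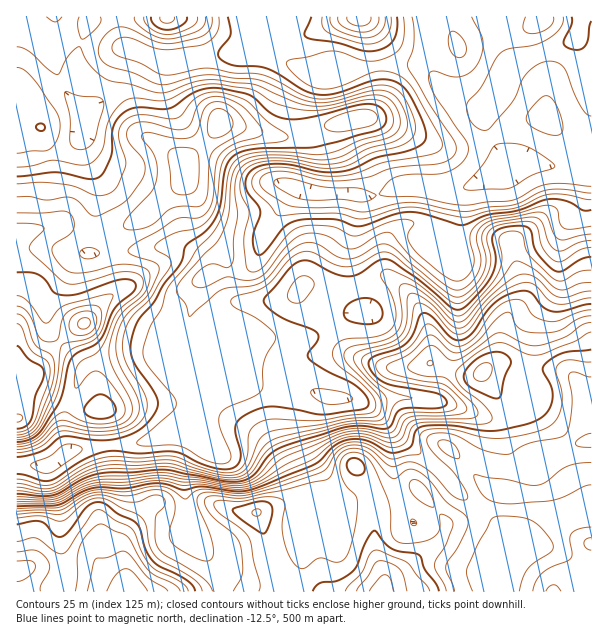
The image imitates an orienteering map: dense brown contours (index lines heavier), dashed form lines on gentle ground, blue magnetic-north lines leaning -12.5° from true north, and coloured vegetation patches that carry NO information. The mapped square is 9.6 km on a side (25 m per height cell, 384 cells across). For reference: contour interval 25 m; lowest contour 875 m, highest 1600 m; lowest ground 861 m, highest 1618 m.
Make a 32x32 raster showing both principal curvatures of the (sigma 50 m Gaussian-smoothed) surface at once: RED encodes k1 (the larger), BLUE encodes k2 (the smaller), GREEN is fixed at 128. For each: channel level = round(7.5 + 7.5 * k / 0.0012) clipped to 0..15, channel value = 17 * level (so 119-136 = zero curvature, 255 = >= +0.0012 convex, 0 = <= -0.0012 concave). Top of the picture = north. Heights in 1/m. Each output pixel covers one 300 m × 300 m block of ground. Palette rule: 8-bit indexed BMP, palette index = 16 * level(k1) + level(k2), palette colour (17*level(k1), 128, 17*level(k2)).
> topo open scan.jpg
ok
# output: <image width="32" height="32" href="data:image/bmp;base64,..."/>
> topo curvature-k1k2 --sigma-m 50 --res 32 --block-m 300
<image width="32" height="32" href="data:image/bmp;base64,Qk02CAAAAAAAADYEAAAoAAAAIAAAACAAAAABAAgAAAAAAAAEAAATCwAAEwsAAAABAAAAAAAAAIAAABGAAAAigAAAM4AAAESAAABVgAAAZoAAAHeAAACIgAAAmYAAAKqAAAC7gAAAzIAAAN2AAADugAAA/4AAAACAEQARgBEAIoARADOAEQBEgBEAVYARAGaAEQB3gBEAiIARAJmAEQCqgBEAu4ARAMyAEQDdgBEA7oARAP+AEQAAgCIAEYAiACKAIgAzgCIARIAiAFWAIgBmgCIAd4AiAIiAIgCZgCIAqoAiALuAIgDMgCIA3YAiAO6AIgD/gCIAAIAzABGAMwAigDMAM4AzAESAMwBVgDMAZoAzAHeAMwCIgDMAmYAzAKqAMwC7gDMAzIAzAN2AMwDugDMA/4AzAACARAARgEQAIoBEADOARABEgEQAVYBEAGaARAB3gEQAiIBEAJmARACqgEQAu4BEAMyARADdgEQA7oBEAP+ARAAAgFUAEYBVACKAVQAzgFUARIBVAFWAVQBmgFUAd4BVAIiAVQCZgFUAqoBVALuAVQDMgFUA3YBVAO6AVQD/gFUAAIBmABGAZgAigGYAM4BmAESAZgBVgGYAZoBmAHeAZgCIgGYAmYBmAKqAZgC7gGYAzIBmAN2AZgDugGYA/4BmAACAdwARgHcAIoB3ADOAdwBEgHcAVYB3AGaAdwB3gHcAiIB3AJmAdwCqgHcAu4B3AMyAdwDdgHcA7oB3AP+AdwAAgIgAEYCIACKAiAAzgIgARICIAFWAiABmgIgAd4CIAIiAiACZgIgAqoCIALuAiADMgIgA3YCIAO6AiAD/gIgAAICZABGAmQAigJkAM4CZAESAmQBVgJkAZoCZAHeAmQCIgJkAmYCZAKqAmQC7gJkAzICZAN2AmQDugJkA/4CZAACAqgARgKoAIoCqADOAqgBEgKoAVYCqAGaAqgB3gKoAiICqAJmAqgCqgKoAu4CqAMyAqgDdgKoA7oCqAP+AqgAAgLsAEYC7ACKAuwAzgLsARIC7AFWAuwBmgLsAd4C7AIiAuwCZgLsAqoC7ALuAuwDMgLsA3YC7AO6AuwD/gLsAAIDMABGAzAAigMwAM4DMAESAzABVgMwAZoDMAHeAzACIgMwAmYDMAKqAzAC7gMwAzIDMAN2AzADugMwA/4DMAACA3QARgN0AIoDdADOA3QBEgN0AVYDdAGaA3QB3gN0AiIDdAJmA3QCqgN0Au4DdAMyA3QDdgN0A7oDdAP+A3QAAgO4AEYDuACKA7gAzgO4ARIDuAFWA7gBmgO4Ad4DuAIiA7gCZgO4AqoDuALuA7gDMgO4A3YDuAO6A7gD/gO4AAID/ABGA/wAigP8AM4D/AESA/wBVgP8AZoD/AHeA/wCIgP8AmYD/AKqA/wC7gP8AzID/AN2A/wDugP8A/4D/AJZ1dYaXiLjG2NekhYeGlpaXlqanuJeop4V3d3aWqZd3yLiUlpeX2IV1g3R2dqe3dod2ZZbJp5WEdXd3h4WGlpWGloSnqJbXVGV2hnZ2t5d2h4d1tqV1pseHdoeHd3WFuMfIlIa4p8iUdnWFhYbGhnaHh3amlmVlpqiWdnZ2h6an5/jy6OumpaWnkrb49/u2hoeHdpeohIbGp5SFhoaGhXWjUWLI6tXl+vny+ffT5vbXt4aGpqaU2aZylcjIt7endZBQYJO0hYWXtrOSUFCRpKbGw8jXpLbIgZW3h4Z1hcjXkIBxgJCScnKjkWBhUqSol4XG/uqjpaCl15eHlpeWhYboslFxkJCAcIKEdYaWpZSVprbKyJGR6PrYtqanp6eWdv3FoNfq6deVhYaGl6eXhoSCgZORgNbnpqOQgoR1dqaXxtagpbm5p6aml4aHhoaFhXRycFCisHBggJO2l3ZllpeX6JNzp6eHhoaHh3Z2dpeGdoVzhLaUlZTHyqd2dnWnp7fqpGKlpnZ1doeId3eHmJeWlrX3+vfp19PqyJa2xsmXxoTTg7KFZXaHh4d3h4aHh4em1sWWpcfIkZbHqIWGl5bYcrT66XR1dod2h4d3doWFhpWFc1Nj1teAlMaVdoaGqcdypdn3pHODhoaXl4eGmJiXh3d2ZIX3t4CV2ciWlZWopYaUdbb3+aWChZW419bImIiHh3Z15viFYXSnx7mVdJaYqIZ1hqjZ5qVyYpOCY7e5qLe2tsf2lXJTU5S1x4WEl4aWdXV0k4OVxreEppZxhrmodnWXyZZzdHVTldWldISol5aGhoaXlYN0lZaVl3KEp6eXhYbGhHSGhbTp6qd0g5iot7iXlqe3uYaHx5SXhZOnmKiWlbjn1+fV1Ojo+KVkdIZ2l5eGh4e3ppfZpaW3poR0g4Rjg5WlhHNzkWGk59e2p6eXl4Z2d4anuciXc2JicYCAgYSEcoKDhHWFdIKTlHRzhYd2hYd2dpe4p6VyYWFypqemhXV1hpeWhnd3hoWEhYaVlHV1lZamx7jFpKS21/fYuJh2hpanuLiWh3d2hoeHl6mXdHSoysiWhMXZ1vfnx7bHt7jIxranhoWHl4eYp4aHqJd1dKWnl4WFuNu3l4a35vf4+tmnloZ1doaXqKmHdpiXhYaGlaaGhbfIubenp6ZzYoW3x6eGdIaHhnaHp4d2mIeFqKeXl3Z0hZWFhaaFc3NzcpKkpYSFl5aGhoeYh3aXdoanhnWFg3JyknNzg4OFhnV0k5OEdYapmHZ1hZeXhoZ3dqaVZHKSpISkhYeXl5emhIWmpqaFh6iYlpaWlHR1mIeFqLi1xPj76NikhoeHh6XW+vrIlYSXmIeGlrjKtpQ="/>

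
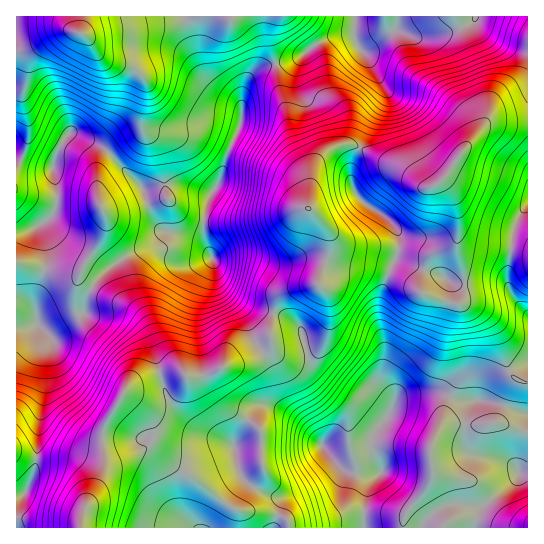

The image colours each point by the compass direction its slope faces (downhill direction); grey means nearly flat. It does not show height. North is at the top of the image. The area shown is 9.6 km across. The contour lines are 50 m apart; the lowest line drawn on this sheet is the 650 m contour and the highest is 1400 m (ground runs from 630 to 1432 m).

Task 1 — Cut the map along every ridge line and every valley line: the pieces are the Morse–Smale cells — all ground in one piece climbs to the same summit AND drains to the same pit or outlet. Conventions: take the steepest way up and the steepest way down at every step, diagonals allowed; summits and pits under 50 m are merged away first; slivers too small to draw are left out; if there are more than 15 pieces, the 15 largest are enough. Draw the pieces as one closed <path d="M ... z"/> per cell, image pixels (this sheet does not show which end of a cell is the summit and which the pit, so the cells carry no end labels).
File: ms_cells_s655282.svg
<path d="M527 205l-8 12-6 14-6 47 2 10-7-5-47 1-18-11-19-5-16-8-7-1-11 26-5 21 0 16 5 20-3 36 12 19 0 9-7 13-21-16-20-8-20-15-10-10-6-9-9-34-7-7-19-7-3 10 0 20-16 14-13 6-16 2-24 11-11 1-5-1-5-5-16 0-24 8-16 10-2 6 10 6 15 17 5 11 0 9-10 11-36 17-22 40-5 21 322 1 5-17 18-21 6-9 0-35 9-20 11-33 10-20 0-12-6-23 3-34 15 3 16 12 10 15 12 40 10 7 7 1z"/><path d="M275 16l-258 0-1 141 5 2 8-26-1-14-5-17 0-11 4-10 2-22 9-10 16-12 9-5 8-1 14 4 20 25 30 9 10 12 2 10-7 39-31 21 12 16 22 22 22-5 12 0 32 9 4-1 7-11 8-30 13-29 0-21 3-14 5-10 6-6 21-8-5-20 0-13z"/><path d="M177 184l-12 0-21 6 4 16 8 17 7 8 5 0-15 14-28 12-18 12-16 20-6 12-1 12-5 4 5 8 40 38 4 10-1 14 14-8 24-8 16 0 5 5 5 1 16-2 19-10 24-5 13-8 8-9 0-20 2-10-18-5-16-8-8-5-14-17-4-19-9-20 0-22 7-23z"/><path d="M275 64l-20 7-6 6-5 10-3 14 0 21-13 29-8 30-11 16-5 20 0 22 9 20 7 24 11 12 15 9 23 8 6-1 4-12 6-6 13-5 21-3 0-6 10-28 0-17-4-8-17-19 0-32-19-44z"/><path d="M474 20l-11 7-32 10-17 0-15-6-5 0-31 20 22 39 0 8-10 17-15 32 22 13 21 8 20 19 8 0 10-6 19-27 26-30 5-3 37 1 0-71-11-2-20-8-12-8z"/><path d="M502 121l-11 0-5 3-26 30-15 23-14 10-8 0-20-19-21-8-21-12-2 2-8 20 1 16 11 17 22 13 11 13 3 5-2 25 40 14 18 11 47-1 6 3-1-8 6-47 6-14 9-12 0-82z"/><path d="M351 144l-13 1-15 8-8 12-4 12-3 30 17 19 4 8 0 17-10 28 0 6-21 3-13 5-6 6-6 14 20 7 7 7 9 34 6 9 10 10 20 15 20 8 21 16 7-13 0-9-12-19 3-36-5-20 0-16 5-21 13-30 2-21-6-9-8-9-22-13-7-9-5-13 0-11 9-21z"/><path d="M466 304l-9 1-2 20 0 13 6 23 0 12-10 20-11 33-9 20 0 35-6 9-18 21-3 6-1 11 71 0 5-18 35-29 5-8 9-2 0-88-13-4-4-5-12-40-10-15-10-8z"/><path d="M71 31l-10 2-16 11-14 13-3 6-5 39 5 17 1 14-8 28 12 4 18 3 9-22 10-13 11 3 28 16 6-7 22-12 4-6 0-12 6-24-2-10-2-4-13-10-25-7-20-25z"/><path d="M78 316l-24 15-7 2 4 5 0 5-6 14 0 32-6 36-3 33 33 2 9 4 9 13 0 26 13-22 4-12-1-39 22-40 3-17-8-15-28-25z"/><path d="M353 35l-11 0-15 4-13 6-15 12-23 8 3 22 8 26 2 18 16 35 5 23 3-22 8-12 8-6 14-5 8 0 8 4 26-50 0-8-5-11z"/><path d="M74 133l-4 0-6 6-11 24 0 11 4 17-1 18-3 6-13 10 7 24-2 20 22 6 11 0 3-4 24-42 0-14-8-17 0-27 11-20z"/><path d="M109 152l-8 9-4 10 0 27 8 17 0 14-28 50-1 30 3 7 5-3 1-12 6-12 16-20 18-12 28-12 15-14-5 0-7-8-15-37z"/><path d="M57 459l-21 0-3 16-8 18-9 4 1 31 63-1 7-24-2-30-7-9-5-3z"/><path d="M527 16l-170 0-2 2 0 20 4 9 4 4 31-20 5 0 15 6 17 0 32-10 11-7 11 13 12 8 20 8 10 2z"/>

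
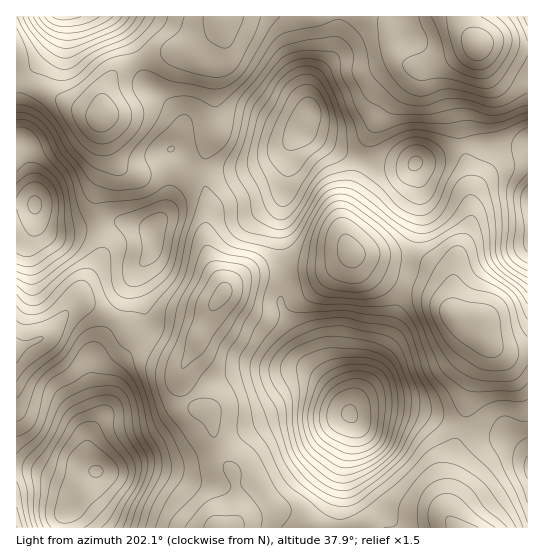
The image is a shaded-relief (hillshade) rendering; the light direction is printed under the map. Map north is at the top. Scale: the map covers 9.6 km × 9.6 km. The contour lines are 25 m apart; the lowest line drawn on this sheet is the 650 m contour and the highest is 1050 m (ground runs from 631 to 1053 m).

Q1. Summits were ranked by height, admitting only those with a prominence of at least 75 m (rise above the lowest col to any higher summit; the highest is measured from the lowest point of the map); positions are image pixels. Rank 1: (350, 414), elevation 1053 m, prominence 422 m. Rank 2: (97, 471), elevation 1003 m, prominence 211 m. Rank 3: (35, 205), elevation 979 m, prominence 183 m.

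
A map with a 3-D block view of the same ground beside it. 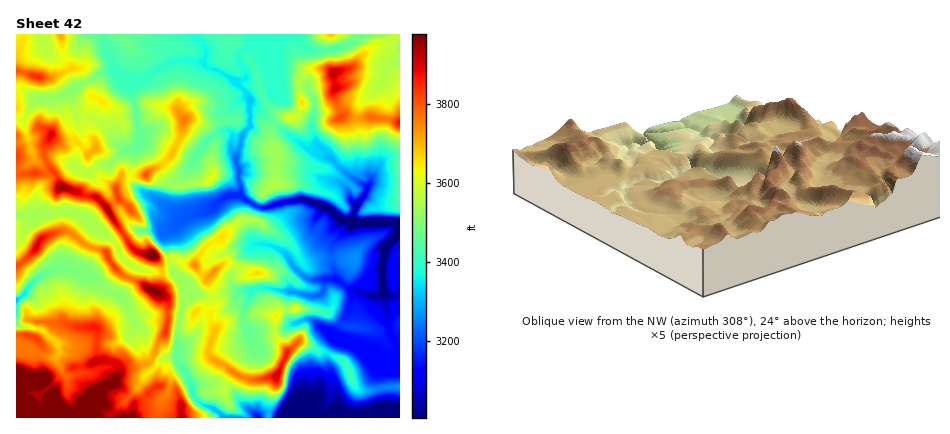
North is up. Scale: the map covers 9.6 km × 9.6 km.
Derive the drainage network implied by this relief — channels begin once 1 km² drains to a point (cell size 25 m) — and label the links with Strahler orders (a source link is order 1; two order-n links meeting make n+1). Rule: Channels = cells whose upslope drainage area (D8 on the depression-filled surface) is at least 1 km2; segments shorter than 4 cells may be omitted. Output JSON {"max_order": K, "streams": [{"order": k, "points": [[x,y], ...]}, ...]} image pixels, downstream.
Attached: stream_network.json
{"max_order": 3, "streams": [{"order": 1, "points": [[292, 408], [292, 412], [296, 414], [308, 414], [316, 418], [334, 418], [336, 416], [340, 416], [342, 418], [364, 418], [368, 414], [374, 414], [376, 412], [390, 412], [390, 414], [398, 414], [400, 414]]}, {"order": 1, "points": [[140, 384], [142, 382], [144, 376], [148, 372], [152, 370], [164, 358], [166, 356], [176, 356]]}, {"order": 1, "points": [[54, 384], [62, 376], [62, 370]]}, {"order": 1, "points": [[66, 376], [62, 370]]}, {"order": 2, "points": [[62, 370], [56, 362], [56, 356], [60, 354], [58, 344], [40, 328], [34, 328], [30, 326], [20, 326], [16, 324], [16, 300]]}, {"order": 2, "points": [[176, 356], [178, 364], [186, 372], [192, 384], [192, 390], [194, 396], [198, 402], [204, 406], [214, 408], [214, 410], [220, 412], [224, 418], [240, 418]]}, {"order": 1, "points": [[252, 344], [242, 326], [242, 312], [248, 300], [250, 294], [254, 288]]}, {"order": 1, "points": [[340, 344], [344, 346], [348, 346], [350, 348], [356, 350], [358, 352], [396, 352], [398, 350], [398, 344], [394, 342], [388, 326], [388, 320], [384, 302], [384, 294], [382, 288]]}, {"order": 1, "points": [[134, 328], [136, 324], [130, 316], [130, 310], [120, 296], [106, 290], [94, 278], [88, 276], [86, 274], [82, 274], [66, 270], [56, 270], [42, 274], [36, 278], [30, 286], [26, 290], [26, 292], [18, 300], [16, 300]]}, {"order": 1, "points": [[182, 308], [180, 316], [178, 328], [178, 328], [178, 348], [176, 356]]}, {"order": 1, "points": [[250, 290], [254, 288]]}, {"order": 2, "points": [[254, 288], [266, 288], [278, 290], [294, 292], [298, 294], [302, 294], [308, 296], [318, 296], [324, 290], [324, 280]]}, {"order": 2, "points": [[382, 288], [382, 272], [382, 268], [382, 268], [382, 260], [384, 258], [384, 246], [398, 232], [400, 224]]}, {"order": 2, "points": [[324, 280], [332, 278], [336, 282], [342, 282], [350, 290], [360, 292], [370, 296], [378, 296], [382, 292], [382, 288]]}, {"order": 1, "points": [[256, 244], [256, 244], [268, 244], [282, 250], [288, 258], [292, 266], [304, 276], [310, 280], [324, 280]]}, {"order": 1, "points": [[116, 244], [106, 234], [96, 230], [84, 218], [72, 212], [50, 212], [42, 210], [36, 210], [32, 212], [28, 212], [22, 216], [16, 214]]}, {"order": 1, "points": [[164, 234], [182, 220]]}, {"order": 2, "points": [[182, 220], [196, 214], [200, 214], [208, 212], [220, 200], [226, 196], [242, 198], [244, 200], [250, 202]]}, {"order": 3, "points": [[352, 220], [356, 222], [392, 222], [396, 224], [400, 224]]}, {"order": 2, "points": [[356, 208], [352, 214], [352, 220]]}, {"order": 3, "points": [[250, 202], [260, 208], [266, 208], [284, 202], [290, 202], [296, 200], [304, 200], [326, 206], [342, 220], [352, 220]]}, {"order": 1, "points": [[348, 194], [350, 200], [356, 204], [356, 208]]}, {"order": 2, "points": [[368, 186], [364, 194], [356, 204], [356, 208]]}, {"order": 1, "points": [[372, 178], [370, 182], [368, 186]]}, {"order": 1, "points": [[88, 170], [92, 170], [98, 164], [110, 164], [112, 164], [126, 150], [130, 150], [138, 144], [136, 110], [134, 106], [130, 88], [132, 86], [140, 82], [144, 78]]}, {"order": 3, "points": [[236, 160], [236, 164], [238, 168], [238, 180], [240, 184], [240, 194], [250, 202]]}, {"order": 1, "points": [[326, 158], [330, 158]]}, {"order": 2, "points": [[330, 158], [350, 176], [366, 186], [368, 186]]}, {"order": 1, "points": [[198, 152], [208, 140], [216, 132], [222, 130], [228, 130], [232, 134], [232, 150], [236, 156], [236, 160]]}, {"order": 1, "points": [[24, 120], [32, 104], [36, 100], [38, 98], [56, 98], [60, 96], [64, 96], [64, 94], [66, 94], [70, 90], [78, 88], [84, 82], [94, 78], [98, 74], [108, 70], [114, 70], [118, 74], [126, 76], [144, 78]]}, {"order": 1, "points": [[314, 116], [312, 116], [312, 130], [316, 136], [316, 142], [320, 146], [324, 148], [330, 154], [330, 158]]}, {"order": 3, "points": [[240, 86], [250, 96], [250, 114], [250, 114], [250, 122], [250, 126], [242, 134], [242, 136], [242, 136], [240, 146], [238, 150], [238, 154], [236, 160]]}, {"order": 1, "points": [[382, 80], [386, 70], [392, 64], [400, 64]]}, {"order": 2, "points": [[144, 78], [146, 78], [150, 74], [152, 74], [166, 64], [178, 60], [202, 62], [208, 68], [210, 68]]}, {"order": 2, "points": [[210, 68], [220, 72], [230, 78], [238, 86], [240, 86]]}, {"order": 1, "points": [[324, 50], [312, 50], [308, 48], [294, 34], [286, 38], [272, 50], [250, 50]]}, {"order": 1, "points": [[206, 50], [206, 64], [210, 68]]}, {"order": 2, "points": [[250, 50], [244, 50], [238, 54], [238, 60], [246, 74], [246, 78], [244, 80], [238, 80], [240, 86]]}]}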